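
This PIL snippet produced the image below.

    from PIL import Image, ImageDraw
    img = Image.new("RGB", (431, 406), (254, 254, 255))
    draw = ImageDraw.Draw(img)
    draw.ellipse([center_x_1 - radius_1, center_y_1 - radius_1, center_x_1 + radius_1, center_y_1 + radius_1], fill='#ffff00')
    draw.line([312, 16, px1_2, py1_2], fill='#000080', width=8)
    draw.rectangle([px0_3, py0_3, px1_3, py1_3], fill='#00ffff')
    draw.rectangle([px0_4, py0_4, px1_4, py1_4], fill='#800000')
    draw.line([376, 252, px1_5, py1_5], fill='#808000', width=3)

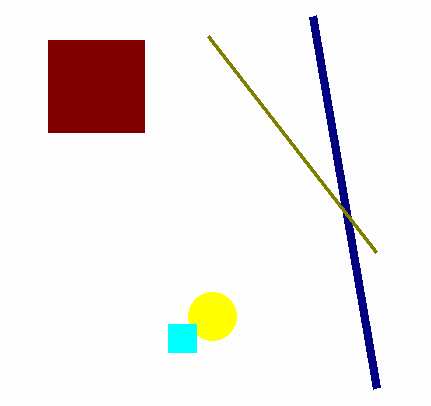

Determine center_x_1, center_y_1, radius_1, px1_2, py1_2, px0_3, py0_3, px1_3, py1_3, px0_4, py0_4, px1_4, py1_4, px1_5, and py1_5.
center_x_1 = 212; center_y_1 = 316; radius_1 = 24; px1_2 = 376; py1_2 = 388; px0_3 = 168; py0_3 = 324; px1_3 = 196; py1_3 = 352; px0_4 = 48; py0_4 = 40; px1_4 = 144; py1_4 = 132; px1_5 = 208; py1_5 = 36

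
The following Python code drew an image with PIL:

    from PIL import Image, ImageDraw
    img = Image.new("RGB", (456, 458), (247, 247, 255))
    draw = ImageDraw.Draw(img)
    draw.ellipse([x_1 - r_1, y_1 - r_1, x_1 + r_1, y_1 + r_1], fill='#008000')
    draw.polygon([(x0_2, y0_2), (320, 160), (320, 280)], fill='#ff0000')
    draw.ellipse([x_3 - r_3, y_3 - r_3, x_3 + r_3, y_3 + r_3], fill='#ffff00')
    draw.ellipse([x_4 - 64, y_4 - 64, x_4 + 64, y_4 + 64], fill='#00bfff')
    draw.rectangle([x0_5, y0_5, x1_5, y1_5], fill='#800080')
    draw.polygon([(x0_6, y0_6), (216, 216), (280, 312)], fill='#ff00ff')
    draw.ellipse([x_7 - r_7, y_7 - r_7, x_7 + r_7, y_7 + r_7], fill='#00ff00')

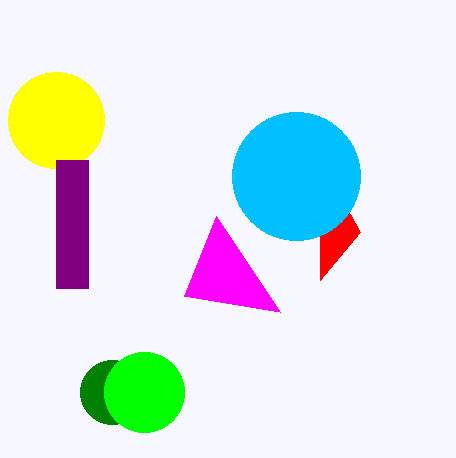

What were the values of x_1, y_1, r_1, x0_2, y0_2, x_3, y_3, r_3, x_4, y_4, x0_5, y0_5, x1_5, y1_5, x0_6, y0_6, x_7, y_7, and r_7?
x_1 = 112, y_1 = 392, r_1 = 32, x0_2 = 360, y0_2 = 232, x_3 = 56, y_3 = 120, r_3 = 48, x_4 = 296, y_4 = 176, x0_5 = 56, y0_5 = 160, x1_5 = 88, y1_5 = 288, x0_6 = 184, y0_6 = 296, x_7 = 144, y_7 = 392, r_7 = 40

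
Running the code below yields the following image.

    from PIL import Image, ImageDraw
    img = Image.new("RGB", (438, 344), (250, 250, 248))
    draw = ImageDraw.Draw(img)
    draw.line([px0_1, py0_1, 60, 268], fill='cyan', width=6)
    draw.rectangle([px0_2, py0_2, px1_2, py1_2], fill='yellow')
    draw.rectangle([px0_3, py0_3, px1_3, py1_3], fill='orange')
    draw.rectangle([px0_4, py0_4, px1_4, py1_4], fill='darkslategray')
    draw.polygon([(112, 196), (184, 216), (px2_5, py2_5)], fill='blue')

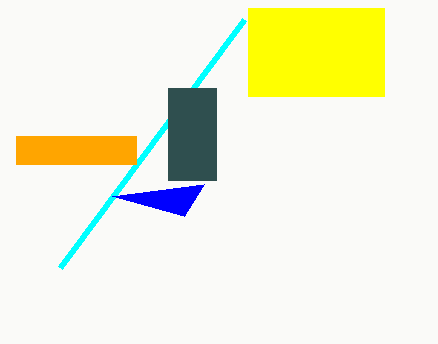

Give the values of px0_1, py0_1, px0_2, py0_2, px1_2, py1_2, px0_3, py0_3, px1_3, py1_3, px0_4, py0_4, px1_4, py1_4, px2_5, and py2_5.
px0_1 = 244, py0_1 = 20, px0_2 = 248, py0_2 = 8, px1_2 = 384, py1_2 = 96, px0_3 = 16, py0_3 = 136, px1_3 = 136, py1_3 = 164, px0_4 = 168, py0_4 = 88, px1_4 = 216, py1_4 = 180, px2_5 = 204, py2_5 = 184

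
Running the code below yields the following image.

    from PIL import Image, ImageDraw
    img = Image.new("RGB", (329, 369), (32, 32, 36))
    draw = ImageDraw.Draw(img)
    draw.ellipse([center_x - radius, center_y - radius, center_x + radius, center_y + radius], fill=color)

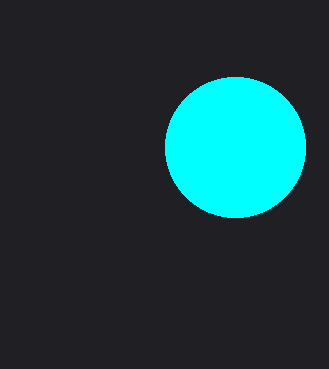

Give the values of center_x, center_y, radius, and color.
center_x = 235, center_y = 147, radius = 70, color = 'cyan'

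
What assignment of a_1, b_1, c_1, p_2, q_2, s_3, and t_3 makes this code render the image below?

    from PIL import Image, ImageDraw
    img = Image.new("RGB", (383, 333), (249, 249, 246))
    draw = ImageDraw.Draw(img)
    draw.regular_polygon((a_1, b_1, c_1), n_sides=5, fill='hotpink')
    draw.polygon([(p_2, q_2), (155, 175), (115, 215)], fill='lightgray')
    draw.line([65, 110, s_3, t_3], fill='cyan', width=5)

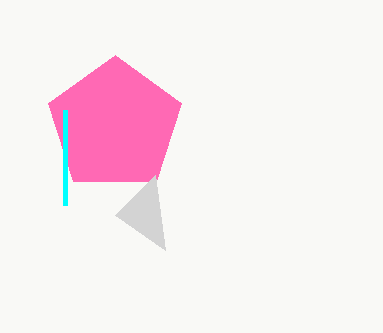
a_1 = 115
b_1 = 125
c_1 = 70
p_2 = 165
q_2 = 250
s_3 = 65
t_3 = 205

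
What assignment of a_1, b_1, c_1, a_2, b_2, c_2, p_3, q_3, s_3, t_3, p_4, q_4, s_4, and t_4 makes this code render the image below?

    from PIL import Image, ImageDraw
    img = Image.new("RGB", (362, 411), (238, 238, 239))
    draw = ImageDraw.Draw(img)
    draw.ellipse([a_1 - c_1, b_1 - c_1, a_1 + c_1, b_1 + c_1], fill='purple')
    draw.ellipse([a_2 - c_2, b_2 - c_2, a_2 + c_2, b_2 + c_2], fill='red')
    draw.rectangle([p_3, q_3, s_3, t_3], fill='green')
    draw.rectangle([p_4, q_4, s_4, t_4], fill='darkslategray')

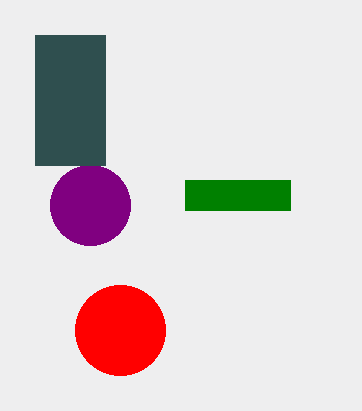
a_1 = 90, b_1 = 205, c_1 = 40, a_2 = 120, b_2 = 330, c_2 = 45, p_3 = 185, q_3 = 180, s_3 = 290, t_3 = 210, p_4 = 35, q_4 = 35, s_4 = 105, t_4 = 165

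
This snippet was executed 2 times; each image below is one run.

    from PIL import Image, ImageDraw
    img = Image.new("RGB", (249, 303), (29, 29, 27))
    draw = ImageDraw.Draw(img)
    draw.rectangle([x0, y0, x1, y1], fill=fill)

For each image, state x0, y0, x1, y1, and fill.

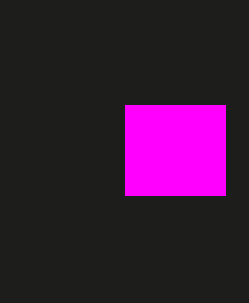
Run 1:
x0 = 125, y0 = 105, x1 = 225, y1 = 195, fill = 'magenta'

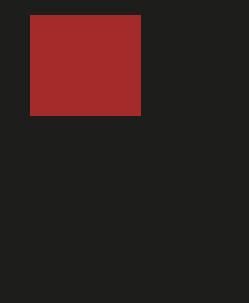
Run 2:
x0 = 30
y0 = 15
x1 = 140
y1 = 115
fill = 'brown'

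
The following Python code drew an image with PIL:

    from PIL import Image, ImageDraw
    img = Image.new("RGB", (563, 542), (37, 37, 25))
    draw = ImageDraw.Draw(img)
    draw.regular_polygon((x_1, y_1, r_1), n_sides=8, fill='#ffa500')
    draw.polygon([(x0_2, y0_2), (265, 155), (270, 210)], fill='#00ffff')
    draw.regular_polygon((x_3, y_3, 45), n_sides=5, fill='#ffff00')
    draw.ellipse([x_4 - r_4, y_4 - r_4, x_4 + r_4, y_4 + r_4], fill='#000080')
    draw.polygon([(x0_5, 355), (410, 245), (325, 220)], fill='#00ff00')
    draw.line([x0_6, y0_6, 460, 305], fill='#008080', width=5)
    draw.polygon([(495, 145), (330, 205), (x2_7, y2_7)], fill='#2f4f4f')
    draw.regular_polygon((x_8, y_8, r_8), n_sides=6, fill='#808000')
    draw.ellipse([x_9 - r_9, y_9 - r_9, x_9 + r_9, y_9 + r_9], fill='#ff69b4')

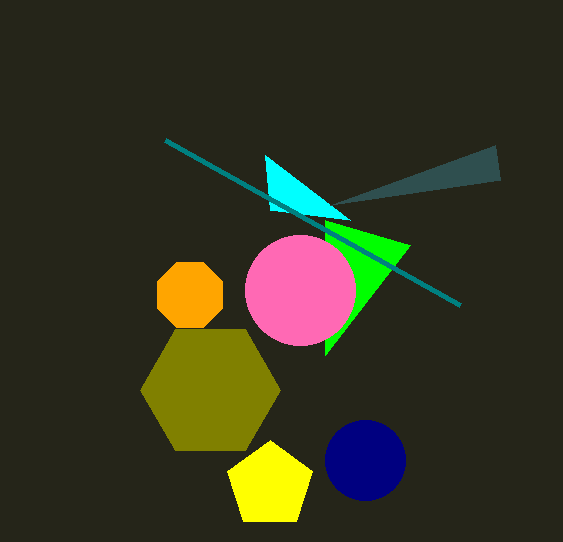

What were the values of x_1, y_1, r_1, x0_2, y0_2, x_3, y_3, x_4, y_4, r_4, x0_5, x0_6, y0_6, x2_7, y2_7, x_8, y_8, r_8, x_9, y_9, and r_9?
x_1 = 190, y_1 = 295, r_1 = 35, x0_2 = 350, y0_2 = 220, x_3 = 270, y_3 = 485, x_4 = 365, y_4 = 460, r_4 = 40, x0_5 = 325, x0_6 = 165, y0_6 = 140, x2_7 = 500, y2_7 = 180, x_8 = 210, y_8 = 390, r_8 = 70, x_9 = 300, y_9 = 290, r_9 = 55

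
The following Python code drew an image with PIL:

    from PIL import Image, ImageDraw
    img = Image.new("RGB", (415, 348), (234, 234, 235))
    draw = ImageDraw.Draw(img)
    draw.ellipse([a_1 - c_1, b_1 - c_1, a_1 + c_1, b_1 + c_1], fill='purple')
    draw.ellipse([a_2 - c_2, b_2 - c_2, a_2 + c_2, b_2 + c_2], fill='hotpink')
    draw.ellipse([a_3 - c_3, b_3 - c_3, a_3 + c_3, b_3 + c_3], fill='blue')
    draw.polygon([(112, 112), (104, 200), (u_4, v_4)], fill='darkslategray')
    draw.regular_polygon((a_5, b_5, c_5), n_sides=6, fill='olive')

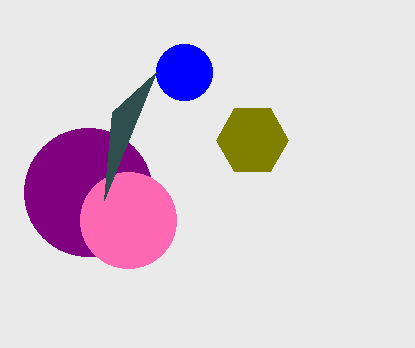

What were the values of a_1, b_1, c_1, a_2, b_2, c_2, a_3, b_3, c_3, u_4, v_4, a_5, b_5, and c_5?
a_1 = 88
b_1 = 192
c_1 = 64
a_2 = 128
b_2 = 220
c_2 = 48
a_3 = 184
b_3 = 72
c_3 = 28
u_4 = 156
v_4 = 72
a_5 = 252
b_5 = 140
c_5 = 36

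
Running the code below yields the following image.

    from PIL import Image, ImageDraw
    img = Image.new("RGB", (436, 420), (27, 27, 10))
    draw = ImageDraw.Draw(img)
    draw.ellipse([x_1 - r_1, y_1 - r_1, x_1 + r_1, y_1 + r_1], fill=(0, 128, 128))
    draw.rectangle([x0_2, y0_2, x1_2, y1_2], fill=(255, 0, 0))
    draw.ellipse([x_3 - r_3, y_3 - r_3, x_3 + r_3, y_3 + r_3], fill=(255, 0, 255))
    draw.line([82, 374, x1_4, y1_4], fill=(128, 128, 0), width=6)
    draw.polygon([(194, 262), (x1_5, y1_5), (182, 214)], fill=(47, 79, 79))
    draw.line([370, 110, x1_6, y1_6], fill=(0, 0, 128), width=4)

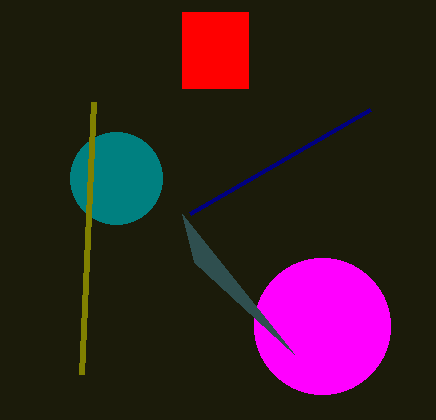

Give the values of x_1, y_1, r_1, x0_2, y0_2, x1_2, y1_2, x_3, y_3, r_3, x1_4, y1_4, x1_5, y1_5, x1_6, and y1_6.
x_1 = 116; y_1 = 178; r_1 = 46; x0_2 = 182; y0_2 = 12; x1_2 = 248; y1_2 = 88; x_3 = 322; y_3 = 326; r_3 = 68; x1_4 = 94; y1_4 = 102; x1_5 = 294; y1_5 = 354; x1_6 = 190; y1_6 = 214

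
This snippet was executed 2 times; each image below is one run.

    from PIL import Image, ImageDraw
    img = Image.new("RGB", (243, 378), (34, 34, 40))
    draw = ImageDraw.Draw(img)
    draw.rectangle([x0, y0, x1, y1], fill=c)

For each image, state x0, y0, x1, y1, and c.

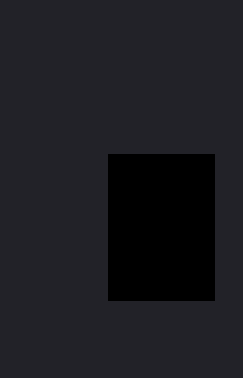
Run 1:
x0 = 108
y0 = 154
x1 = 214
y1 = 300
c = 'black'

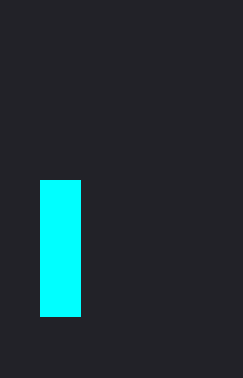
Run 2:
x0 = 40; y0 = 180; x1 = 80; y1 = 316; c = 'cyan'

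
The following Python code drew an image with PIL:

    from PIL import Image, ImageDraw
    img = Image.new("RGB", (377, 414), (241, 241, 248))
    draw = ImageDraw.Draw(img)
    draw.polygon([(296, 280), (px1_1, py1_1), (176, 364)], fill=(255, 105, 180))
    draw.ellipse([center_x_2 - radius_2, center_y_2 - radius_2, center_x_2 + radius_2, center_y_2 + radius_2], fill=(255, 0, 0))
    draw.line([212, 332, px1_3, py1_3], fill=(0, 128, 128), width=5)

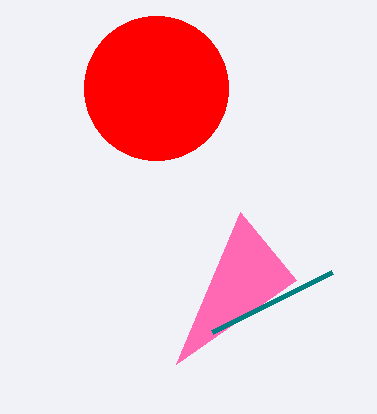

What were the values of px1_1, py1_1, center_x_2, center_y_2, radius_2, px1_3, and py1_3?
px1_1 = 240
py1_1 = 212
center_x_2 = 156
center_y_2 = 88
radius_2 = 72
px1_3 = 332
py1_3 = 272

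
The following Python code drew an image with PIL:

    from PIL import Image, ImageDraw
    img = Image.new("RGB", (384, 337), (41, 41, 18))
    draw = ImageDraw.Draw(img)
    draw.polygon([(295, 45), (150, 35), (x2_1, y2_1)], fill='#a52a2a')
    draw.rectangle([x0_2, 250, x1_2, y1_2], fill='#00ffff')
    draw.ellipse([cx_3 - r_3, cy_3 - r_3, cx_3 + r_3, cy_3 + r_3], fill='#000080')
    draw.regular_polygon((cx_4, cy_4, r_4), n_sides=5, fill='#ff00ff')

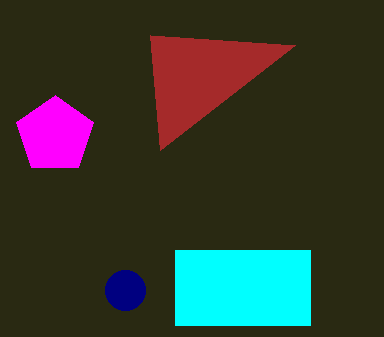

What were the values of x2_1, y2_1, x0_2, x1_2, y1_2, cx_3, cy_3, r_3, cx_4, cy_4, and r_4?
x2_1 = 160, y2_1 = 150, x0_2 = 175, x1_2 = 310, y1_2 = 325, cx_3 = 125, cy_3 = 290, r_3 = 20, cx_4 = 55, cy_4 = 135, r_4 = 40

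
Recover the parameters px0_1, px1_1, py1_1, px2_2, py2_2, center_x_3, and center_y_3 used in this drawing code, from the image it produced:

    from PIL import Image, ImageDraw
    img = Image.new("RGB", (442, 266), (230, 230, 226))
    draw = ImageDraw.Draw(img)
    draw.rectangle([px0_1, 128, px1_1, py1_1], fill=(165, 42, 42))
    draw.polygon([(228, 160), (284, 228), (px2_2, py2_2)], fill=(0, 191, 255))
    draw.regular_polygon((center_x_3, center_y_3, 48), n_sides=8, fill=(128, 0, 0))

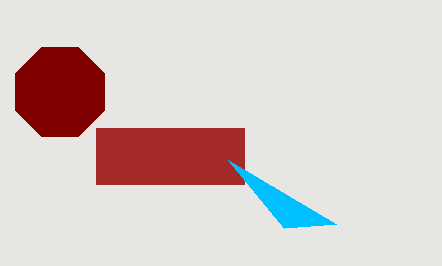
px0_1 = 96
px1_1 = 244
py1_1 = 184
px2_2 = 336
py2_2 = 224
center_x_3 = 60
center_y_3 = 92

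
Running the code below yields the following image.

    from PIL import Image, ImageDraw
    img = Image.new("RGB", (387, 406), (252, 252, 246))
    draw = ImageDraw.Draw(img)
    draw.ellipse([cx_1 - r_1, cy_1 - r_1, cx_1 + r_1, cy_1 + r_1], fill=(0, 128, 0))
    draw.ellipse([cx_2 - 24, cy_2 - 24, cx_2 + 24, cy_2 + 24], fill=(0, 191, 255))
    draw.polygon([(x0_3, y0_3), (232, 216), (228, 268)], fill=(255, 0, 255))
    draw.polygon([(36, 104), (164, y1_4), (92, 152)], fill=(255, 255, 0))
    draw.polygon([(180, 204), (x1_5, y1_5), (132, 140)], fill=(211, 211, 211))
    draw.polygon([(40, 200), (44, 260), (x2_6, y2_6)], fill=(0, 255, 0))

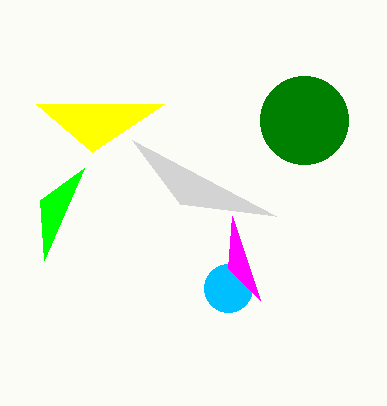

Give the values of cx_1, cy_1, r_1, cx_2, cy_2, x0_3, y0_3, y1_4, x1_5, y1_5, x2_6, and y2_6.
cx_1 = 304, cy_1 = 120, r_1 = 44, cx_2 = 228, cy_2 = 288, x0_3 = 260, y0_3 = 300, y1_4 = 104, x1_5 = 276, y1_5 = 216, x2_6 = 84, y2_6 = 168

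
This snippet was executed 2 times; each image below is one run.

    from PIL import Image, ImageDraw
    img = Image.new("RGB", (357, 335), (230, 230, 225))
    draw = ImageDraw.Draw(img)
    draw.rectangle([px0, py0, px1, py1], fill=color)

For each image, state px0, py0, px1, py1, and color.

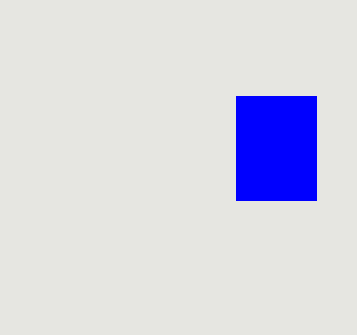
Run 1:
px0 = 236; py0 = 96; px1 = 316; py1 = 200; color = 'blue'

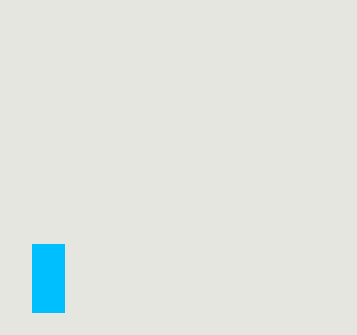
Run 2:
px0 = 32, py0 = 244, px1 = 64, py1 = 312, color = 'deepskyblue'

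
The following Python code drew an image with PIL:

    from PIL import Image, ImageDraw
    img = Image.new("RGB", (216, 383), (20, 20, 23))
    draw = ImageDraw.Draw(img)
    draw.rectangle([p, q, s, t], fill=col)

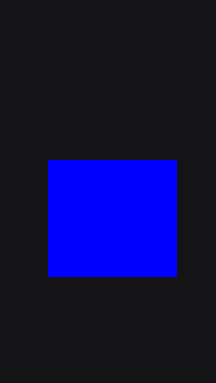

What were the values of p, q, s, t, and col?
p = 48
q = 160
s = 176
t = 276
col = 'blue'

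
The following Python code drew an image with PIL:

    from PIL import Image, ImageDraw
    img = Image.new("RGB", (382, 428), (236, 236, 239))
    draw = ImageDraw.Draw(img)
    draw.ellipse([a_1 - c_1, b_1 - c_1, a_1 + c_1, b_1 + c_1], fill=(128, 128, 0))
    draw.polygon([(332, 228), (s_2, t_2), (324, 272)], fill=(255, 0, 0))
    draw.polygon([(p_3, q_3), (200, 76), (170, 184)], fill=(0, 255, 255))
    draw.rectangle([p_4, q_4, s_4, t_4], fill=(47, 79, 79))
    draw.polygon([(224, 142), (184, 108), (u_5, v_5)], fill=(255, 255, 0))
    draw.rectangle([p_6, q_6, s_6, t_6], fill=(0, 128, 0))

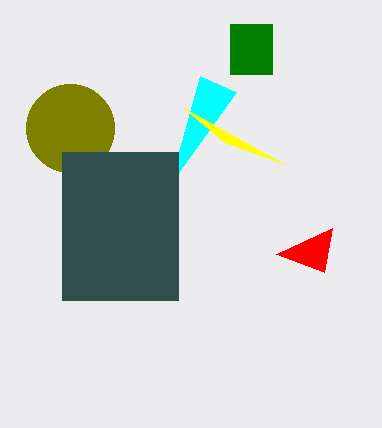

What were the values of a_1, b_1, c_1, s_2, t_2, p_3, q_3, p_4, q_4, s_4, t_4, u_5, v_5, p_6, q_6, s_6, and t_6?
a_1 = 70
b_1 = 128
c_1 = 44
s_2 = 276
t_2 = 254
p_3 = 236
q_3 = 92
p_4 = 62
q_4 = 152
s_4 = 178
t_4 = 300
u_5 = 284
v_5 = 164
p_6 = 230
q_6 = 24
s_6 = 272
t_6 = 74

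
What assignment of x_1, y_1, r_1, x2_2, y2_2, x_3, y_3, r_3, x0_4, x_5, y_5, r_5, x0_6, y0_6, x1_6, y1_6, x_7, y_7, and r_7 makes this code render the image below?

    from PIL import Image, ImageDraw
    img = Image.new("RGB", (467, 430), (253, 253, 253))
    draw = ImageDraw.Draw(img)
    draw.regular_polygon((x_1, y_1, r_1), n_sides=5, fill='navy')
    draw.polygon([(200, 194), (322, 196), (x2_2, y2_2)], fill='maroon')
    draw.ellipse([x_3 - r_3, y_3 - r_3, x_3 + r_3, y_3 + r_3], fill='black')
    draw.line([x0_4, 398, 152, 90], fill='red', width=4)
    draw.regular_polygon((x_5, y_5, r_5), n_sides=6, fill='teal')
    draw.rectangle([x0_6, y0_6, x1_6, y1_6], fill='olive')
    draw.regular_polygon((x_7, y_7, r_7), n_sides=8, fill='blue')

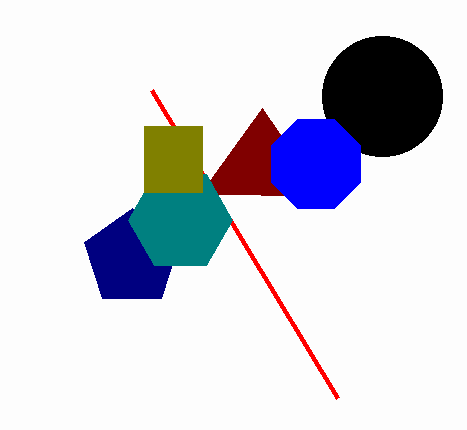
x_1 = 132; y_1 = 258; r_1 = 50; x2_2 = 262; y2_2 = 108; x_3 = 382; y_3 = 96; r_3 = 60; x0_4 = 338; x_5 = 180; y_5 = 220; r_5 = 52; x0_6 = 144; y0_6 = 126; x1_6 = 202; y1_6 = 192; x_7 = 316; y_7 = 164; r_7 = 48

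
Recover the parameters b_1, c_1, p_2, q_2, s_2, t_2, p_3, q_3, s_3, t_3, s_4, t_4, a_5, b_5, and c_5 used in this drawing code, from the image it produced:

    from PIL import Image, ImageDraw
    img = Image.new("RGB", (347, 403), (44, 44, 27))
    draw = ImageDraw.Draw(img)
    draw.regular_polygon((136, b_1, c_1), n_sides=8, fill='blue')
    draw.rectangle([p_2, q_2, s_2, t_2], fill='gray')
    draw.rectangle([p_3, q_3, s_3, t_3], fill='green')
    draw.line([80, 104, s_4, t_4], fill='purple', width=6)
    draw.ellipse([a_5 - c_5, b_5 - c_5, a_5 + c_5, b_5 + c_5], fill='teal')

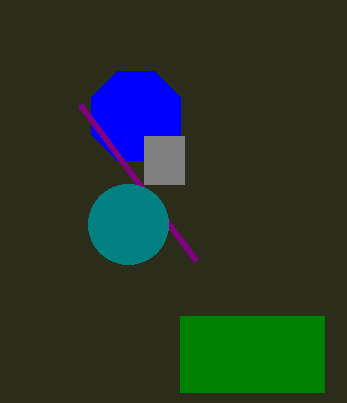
b_1 = 116
c_1 = 48
p_2 = 144
q_2 = 136
s_2 = 184
t_2 = 184
p_3 = 180
q_3 = 316
s_3 = 324
t_3 = 392
s_4 = 196
t_4 = 260
a_5 = 128
b_5 = 224
c_5 = 40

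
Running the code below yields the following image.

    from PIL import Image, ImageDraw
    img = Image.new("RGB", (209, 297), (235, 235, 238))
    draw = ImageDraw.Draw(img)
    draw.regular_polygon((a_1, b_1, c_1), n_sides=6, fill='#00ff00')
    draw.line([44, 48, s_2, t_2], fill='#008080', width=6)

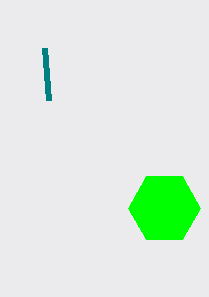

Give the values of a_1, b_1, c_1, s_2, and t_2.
a_1 = 164, b_1 = 208, c_1 = 36, s_2 = 48, t_2 = 100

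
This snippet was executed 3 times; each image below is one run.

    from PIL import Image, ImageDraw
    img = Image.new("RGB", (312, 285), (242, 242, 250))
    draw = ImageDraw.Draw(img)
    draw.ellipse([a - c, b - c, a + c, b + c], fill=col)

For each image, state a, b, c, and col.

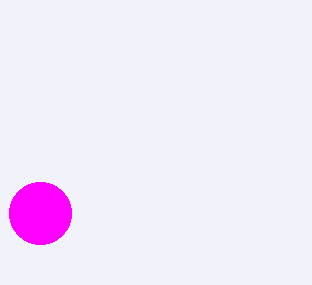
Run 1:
a = 40, b = 213, c = 31, col = 'magenta'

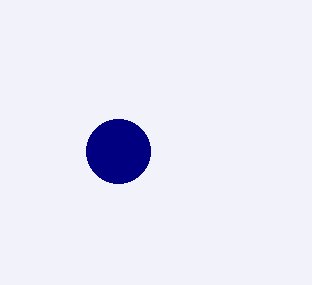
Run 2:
a = 118
b = 151
c = 32
col = 'navy'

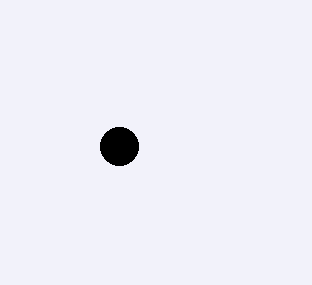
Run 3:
a = 119, b = 146, c = 19, col = 'black'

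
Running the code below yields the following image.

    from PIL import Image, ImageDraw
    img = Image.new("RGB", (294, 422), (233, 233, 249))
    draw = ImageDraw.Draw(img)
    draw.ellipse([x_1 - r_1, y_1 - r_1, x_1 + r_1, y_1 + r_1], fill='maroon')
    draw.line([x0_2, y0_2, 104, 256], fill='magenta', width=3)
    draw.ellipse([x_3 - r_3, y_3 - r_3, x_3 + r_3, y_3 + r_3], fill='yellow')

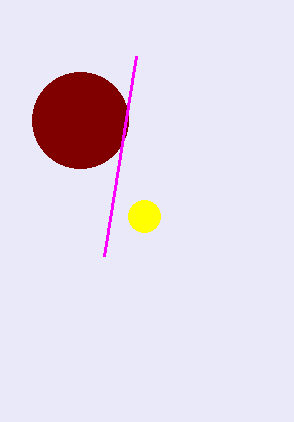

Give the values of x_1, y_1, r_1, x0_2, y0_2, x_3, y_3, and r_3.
x_1 = 80
y_1 = 120
r_1 = 48
x0_2 = 136
y0_2 = 56
x_3 = 144
y_3 = 216
r_3 = 16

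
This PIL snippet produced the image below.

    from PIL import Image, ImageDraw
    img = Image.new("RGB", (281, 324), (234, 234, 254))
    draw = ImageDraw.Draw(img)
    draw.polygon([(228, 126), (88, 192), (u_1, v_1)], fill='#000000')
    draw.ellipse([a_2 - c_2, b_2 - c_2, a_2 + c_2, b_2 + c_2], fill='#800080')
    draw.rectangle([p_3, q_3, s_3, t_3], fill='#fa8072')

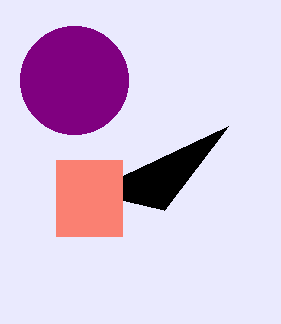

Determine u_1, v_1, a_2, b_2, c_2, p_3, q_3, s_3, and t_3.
u_1 = 164
v_1 = 210
a_2 = 74
b_2 = 80
c_2 = 54
p_3 = 56
q_3 = 160
s_3 = 122
t_3 = 236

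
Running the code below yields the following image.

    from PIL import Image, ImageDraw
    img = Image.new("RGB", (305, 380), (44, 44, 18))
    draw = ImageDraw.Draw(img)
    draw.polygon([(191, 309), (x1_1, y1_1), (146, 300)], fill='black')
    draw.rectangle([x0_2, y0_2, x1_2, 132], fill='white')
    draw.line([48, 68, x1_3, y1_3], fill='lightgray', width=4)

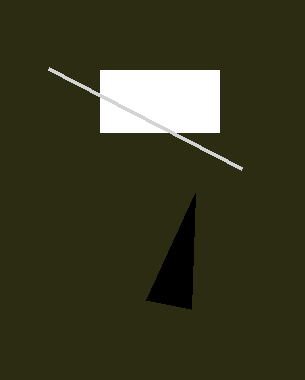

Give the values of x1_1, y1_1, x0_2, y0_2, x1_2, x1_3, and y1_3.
x1_1 = 195; y1_1 = 193; x0_2 = 100; y0_2 = 70; x1_2 = 219; x1_3 = 241; y1_3 = 168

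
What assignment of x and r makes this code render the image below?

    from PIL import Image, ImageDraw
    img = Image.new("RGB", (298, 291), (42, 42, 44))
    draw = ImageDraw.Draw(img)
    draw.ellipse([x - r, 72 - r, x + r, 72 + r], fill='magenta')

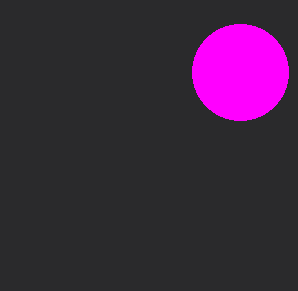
x = 240
r = 48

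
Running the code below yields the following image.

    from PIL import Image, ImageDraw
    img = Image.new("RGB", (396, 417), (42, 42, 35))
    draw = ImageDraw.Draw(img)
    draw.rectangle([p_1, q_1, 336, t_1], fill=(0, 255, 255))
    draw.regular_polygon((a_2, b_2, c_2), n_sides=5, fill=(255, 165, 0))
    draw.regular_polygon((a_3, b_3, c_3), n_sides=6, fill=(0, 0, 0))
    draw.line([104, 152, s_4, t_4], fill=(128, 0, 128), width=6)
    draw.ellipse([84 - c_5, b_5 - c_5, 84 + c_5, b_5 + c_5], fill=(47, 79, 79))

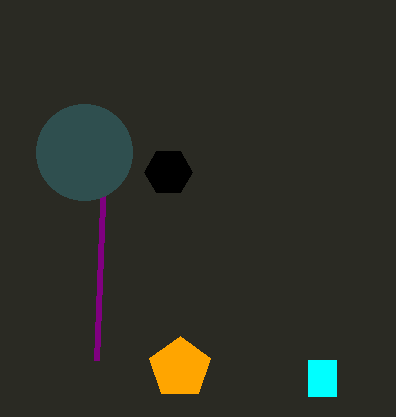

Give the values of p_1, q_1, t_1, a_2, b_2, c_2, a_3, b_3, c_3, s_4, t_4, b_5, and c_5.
p_1 = 308
q_1 = 360
t_1 = 396
a_2 = 180
b_2 = 368
c_2 = 32
a_3 = 168
b_3 = 172
c_3 = 24
s_4 = 96
t_4 = 360
b_5 = 152
c_5 = 48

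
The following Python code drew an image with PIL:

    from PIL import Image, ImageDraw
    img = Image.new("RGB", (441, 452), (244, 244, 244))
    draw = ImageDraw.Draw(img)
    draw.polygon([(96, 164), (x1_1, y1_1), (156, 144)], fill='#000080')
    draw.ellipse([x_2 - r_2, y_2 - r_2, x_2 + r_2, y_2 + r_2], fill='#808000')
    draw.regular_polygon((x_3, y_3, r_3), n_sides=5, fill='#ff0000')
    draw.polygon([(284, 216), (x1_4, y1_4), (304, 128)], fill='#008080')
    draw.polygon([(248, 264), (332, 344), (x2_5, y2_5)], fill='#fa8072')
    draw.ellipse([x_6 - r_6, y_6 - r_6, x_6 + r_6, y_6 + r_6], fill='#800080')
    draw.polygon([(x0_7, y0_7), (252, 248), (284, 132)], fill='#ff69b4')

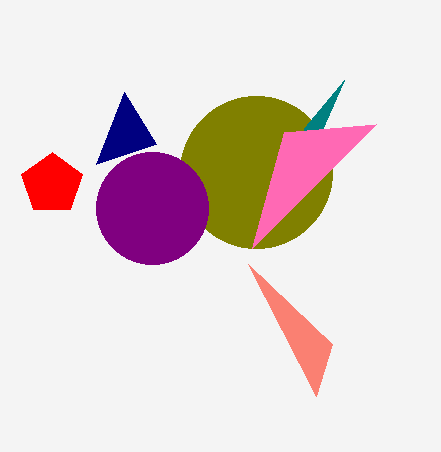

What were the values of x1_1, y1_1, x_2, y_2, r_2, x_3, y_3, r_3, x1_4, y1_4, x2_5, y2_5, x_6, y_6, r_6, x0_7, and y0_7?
x1_1 = 124; y1_1 = 92; x_2 = 256; y_2 = 172; r_2 = 76; x_3 = 52; y_3 = 184; r_3 = 32; x1_4 = 344; y1_4 = 80; x2_5 = 316; y2_5 = 396; x_6 = 152; y_6 = 208; r_6 = 56; x0_7 = 376; y0_7 = 124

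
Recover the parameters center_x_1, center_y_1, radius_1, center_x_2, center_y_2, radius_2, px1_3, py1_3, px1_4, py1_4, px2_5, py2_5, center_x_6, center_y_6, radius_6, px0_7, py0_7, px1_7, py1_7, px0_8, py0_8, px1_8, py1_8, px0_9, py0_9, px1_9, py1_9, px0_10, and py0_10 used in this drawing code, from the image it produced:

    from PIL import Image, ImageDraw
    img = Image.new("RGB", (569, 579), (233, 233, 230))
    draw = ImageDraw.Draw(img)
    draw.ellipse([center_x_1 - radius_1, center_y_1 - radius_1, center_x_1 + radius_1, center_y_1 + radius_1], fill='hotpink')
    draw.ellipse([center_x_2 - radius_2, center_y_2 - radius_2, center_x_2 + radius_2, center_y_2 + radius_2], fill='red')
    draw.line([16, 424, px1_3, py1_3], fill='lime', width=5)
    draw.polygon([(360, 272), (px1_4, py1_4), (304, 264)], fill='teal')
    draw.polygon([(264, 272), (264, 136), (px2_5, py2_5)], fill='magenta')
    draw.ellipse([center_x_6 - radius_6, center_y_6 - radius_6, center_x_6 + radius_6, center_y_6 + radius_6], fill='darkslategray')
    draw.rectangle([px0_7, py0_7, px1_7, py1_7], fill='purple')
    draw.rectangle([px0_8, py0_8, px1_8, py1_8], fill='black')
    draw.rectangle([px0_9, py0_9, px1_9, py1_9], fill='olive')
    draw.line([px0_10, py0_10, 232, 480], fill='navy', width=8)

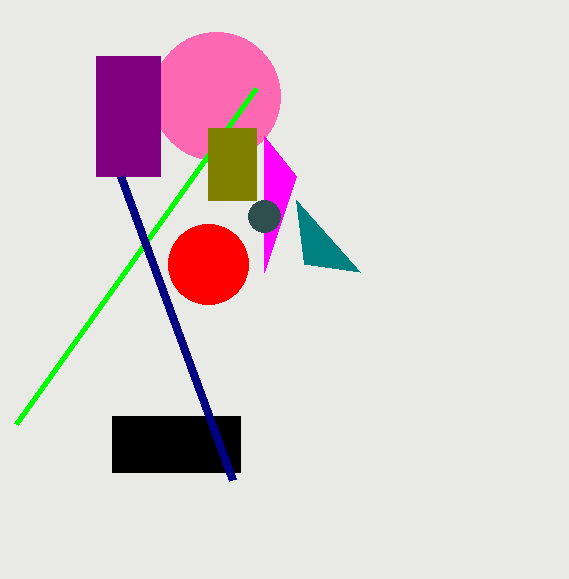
center_x_1 = 216
center_y_1 = 96
radius_1 = 64
center_x_2 = 208
center_y_2 = 264
radius_2 = 40
px1_3 = 256
py1_3 = 88
px1_4 = 296
py1_4 = 200
px2_5 = 296
py2_5 = 176
center_x_6 = 264
center_y_6 = 216
radius_6 = 16
px0_7 = 96
py0_7 = 56
px1_7 = 160
py1_7 = 176
px0_8 = 112
py0_8 = 416
px1_8 = 240
py1_8 = 472
px0_9 = 208
py0_9 = 128
px1_9 = 256
py1_9 = 200
px0_10 = 120
py0_10 = 176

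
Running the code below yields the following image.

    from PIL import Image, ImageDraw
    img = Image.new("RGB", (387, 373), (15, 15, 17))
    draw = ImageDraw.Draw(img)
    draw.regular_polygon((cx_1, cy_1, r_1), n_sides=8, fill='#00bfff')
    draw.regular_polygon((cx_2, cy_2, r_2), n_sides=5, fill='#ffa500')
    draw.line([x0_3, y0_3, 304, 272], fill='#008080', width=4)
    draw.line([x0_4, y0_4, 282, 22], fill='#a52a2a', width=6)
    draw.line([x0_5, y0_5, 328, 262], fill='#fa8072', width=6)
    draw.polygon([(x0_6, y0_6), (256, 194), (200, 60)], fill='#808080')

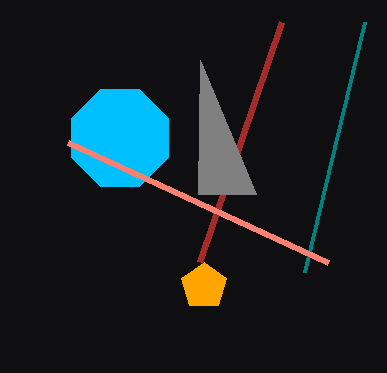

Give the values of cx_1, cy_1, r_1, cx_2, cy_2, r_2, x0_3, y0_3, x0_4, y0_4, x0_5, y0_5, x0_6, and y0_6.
cx_1 = 120; cy_1 = 138; r_1 = 52; cx_2 = 204; cy_2 = 286; r_2 = 24; x0_3 = 364; y0_3 = 22; x0_4 = 200; y0_4 = 262; x0_5 = 68; y0_5 = 142; x0_6 = 198; y0_6 = 194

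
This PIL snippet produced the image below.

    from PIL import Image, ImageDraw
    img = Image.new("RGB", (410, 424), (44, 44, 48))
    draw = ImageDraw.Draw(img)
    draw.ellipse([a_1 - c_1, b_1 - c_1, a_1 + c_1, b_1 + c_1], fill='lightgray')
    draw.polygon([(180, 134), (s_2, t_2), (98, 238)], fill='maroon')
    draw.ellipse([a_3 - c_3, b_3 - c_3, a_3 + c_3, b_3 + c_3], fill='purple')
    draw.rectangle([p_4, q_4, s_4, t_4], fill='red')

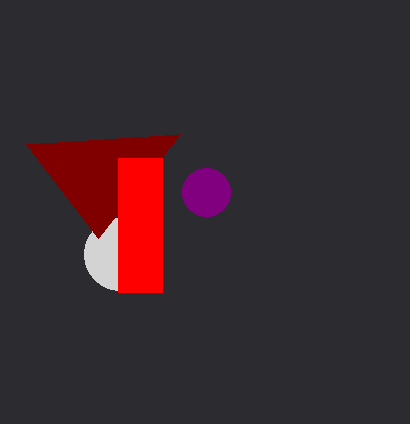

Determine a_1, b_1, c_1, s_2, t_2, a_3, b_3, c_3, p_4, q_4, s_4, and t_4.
a_1 = 120; b_1 = 254; c_1 = 36; s_2 = 26; t_2 = 144; a_3 = 206; b_3 = 192; c_3 = 24; p_4 = 118; q_4 = 158; s_4 = 162; t_4 = 292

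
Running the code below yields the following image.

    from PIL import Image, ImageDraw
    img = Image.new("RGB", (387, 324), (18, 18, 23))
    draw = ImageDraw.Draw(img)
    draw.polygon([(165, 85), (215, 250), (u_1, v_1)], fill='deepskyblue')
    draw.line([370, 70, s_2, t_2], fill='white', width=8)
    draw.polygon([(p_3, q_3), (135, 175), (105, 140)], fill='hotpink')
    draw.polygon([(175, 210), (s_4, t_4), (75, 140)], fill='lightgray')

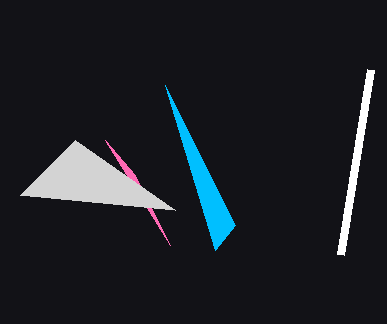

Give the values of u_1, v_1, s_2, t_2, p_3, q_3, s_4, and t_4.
u_1 = 235, v_1 = 225, s_2 = 340, t_2 = 255, p_3 = 170, q_3 = 245, s_4 = 20, t_4 = 195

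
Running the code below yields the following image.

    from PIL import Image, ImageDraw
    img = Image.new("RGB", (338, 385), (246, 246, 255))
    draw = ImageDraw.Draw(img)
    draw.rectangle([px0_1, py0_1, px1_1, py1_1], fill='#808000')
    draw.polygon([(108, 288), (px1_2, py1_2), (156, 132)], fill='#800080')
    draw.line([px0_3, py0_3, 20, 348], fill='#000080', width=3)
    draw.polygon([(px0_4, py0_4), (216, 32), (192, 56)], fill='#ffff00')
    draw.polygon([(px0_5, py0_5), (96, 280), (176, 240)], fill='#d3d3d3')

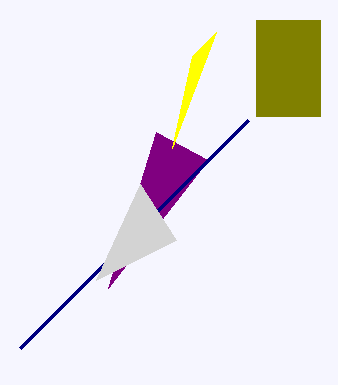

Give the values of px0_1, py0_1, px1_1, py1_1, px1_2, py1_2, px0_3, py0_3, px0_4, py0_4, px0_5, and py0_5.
px0_1 = 256
py0_1 = 20
px1_1 = 320
py1_1 = 116
px1_2 = 208
py1_2 = 160
px0_3 = 248
py0_3 = 120
px0_4 = 172
py0_4 = 148
px0_5 = 140
py0_5 = 184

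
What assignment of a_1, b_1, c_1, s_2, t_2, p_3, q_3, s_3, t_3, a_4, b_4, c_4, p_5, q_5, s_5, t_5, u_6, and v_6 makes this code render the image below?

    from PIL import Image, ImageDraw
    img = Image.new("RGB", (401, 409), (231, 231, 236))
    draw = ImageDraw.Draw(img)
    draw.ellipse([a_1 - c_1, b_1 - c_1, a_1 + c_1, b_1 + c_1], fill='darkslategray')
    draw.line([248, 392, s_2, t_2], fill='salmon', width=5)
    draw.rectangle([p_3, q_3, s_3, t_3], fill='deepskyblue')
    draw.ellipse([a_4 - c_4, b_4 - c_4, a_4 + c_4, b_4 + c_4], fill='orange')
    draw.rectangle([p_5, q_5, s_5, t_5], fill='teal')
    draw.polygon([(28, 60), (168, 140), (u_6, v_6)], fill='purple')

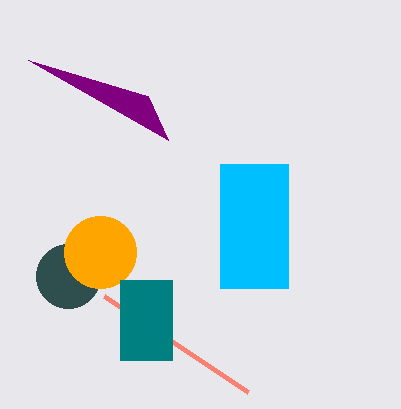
a_1 = 68
b_1 = 276
c_1 = 32
s_2 = 104
t_2 = 296
p_3 = 220
q_3 = 164
s_3 = 288
t_3 = 288
a_4 = 100
b_4 = 252
c_4 = 36
p_5 = 120
q_5 = 280
s_5 = 172
t_5 = 360
u_6 = 148
v_6 = 96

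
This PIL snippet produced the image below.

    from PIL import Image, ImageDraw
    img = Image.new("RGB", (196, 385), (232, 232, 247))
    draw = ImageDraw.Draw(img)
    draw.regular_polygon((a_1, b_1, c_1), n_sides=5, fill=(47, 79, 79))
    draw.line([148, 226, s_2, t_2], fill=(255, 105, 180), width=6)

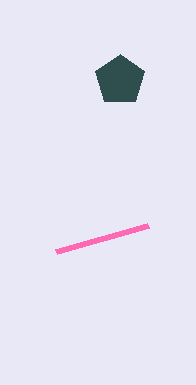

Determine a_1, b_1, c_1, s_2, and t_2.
a_1 = 120; b_1 = 80; c_1 = 26; s_2 = 56; t_2 = 252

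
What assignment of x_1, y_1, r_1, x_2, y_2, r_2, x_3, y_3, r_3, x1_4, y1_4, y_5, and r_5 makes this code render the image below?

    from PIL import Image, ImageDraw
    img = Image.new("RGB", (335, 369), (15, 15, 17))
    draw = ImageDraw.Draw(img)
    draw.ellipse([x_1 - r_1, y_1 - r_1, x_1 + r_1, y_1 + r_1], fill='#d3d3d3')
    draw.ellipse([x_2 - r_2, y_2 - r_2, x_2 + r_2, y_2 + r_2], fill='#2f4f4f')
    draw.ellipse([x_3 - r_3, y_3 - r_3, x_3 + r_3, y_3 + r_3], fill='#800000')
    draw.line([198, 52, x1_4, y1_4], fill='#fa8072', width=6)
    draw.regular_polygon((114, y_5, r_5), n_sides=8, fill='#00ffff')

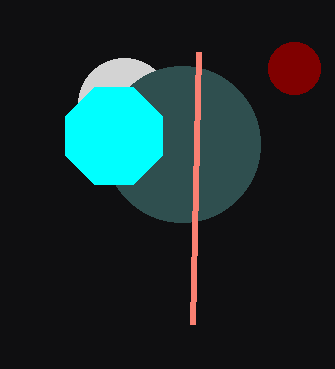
x_1 = 124; y_1 = 104; r_1 = 46; x_2 = 182; y_2 = 144; r_2 = 78; x_3 = 294; y_3 = 68; r_3 = 26; x1_4 = 192; y1_4 = 324; y_5 = 136; r_5 = 52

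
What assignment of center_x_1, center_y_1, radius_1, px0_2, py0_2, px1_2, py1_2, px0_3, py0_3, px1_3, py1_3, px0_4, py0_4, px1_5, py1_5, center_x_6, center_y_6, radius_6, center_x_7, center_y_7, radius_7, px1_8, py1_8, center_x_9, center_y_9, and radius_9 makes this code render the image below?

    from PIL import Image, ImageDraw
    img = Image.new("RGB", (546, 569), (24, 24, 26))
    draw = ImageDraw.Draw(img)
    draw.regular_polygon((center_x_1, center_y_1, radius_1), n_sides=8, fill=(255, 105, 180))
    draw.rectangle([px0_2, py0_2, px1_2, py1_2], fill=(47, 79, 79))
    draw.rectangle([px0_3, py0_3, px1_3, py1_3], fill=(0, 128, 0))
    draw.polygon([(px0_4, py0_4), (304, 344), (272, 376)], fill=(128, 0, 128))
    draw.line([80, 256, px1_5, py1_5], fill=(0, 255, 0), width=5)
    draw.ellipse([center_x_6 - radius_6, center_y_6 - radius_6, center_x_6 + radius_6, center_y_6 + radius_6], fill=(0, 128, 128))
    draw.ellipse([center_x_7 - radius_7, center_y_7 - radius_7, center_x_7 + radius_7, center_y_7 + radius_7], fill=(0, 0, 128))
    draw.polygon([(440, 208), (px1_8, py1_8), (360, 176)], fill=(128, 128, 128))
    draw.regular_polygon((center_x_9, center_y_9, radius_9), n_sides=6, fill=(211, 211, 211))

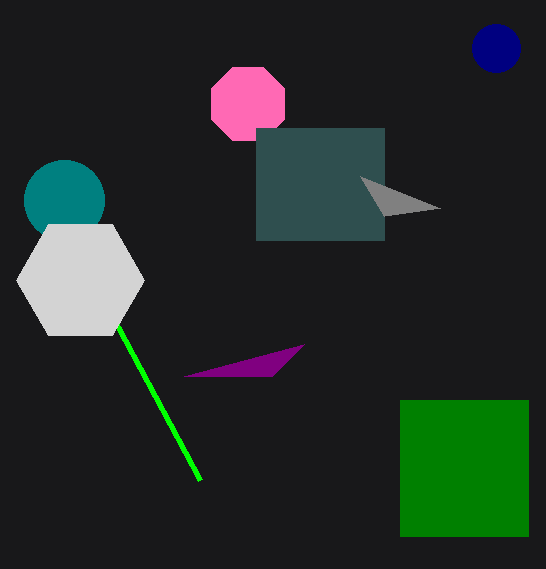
center_x_1 = 248; center_y_1 = 104; radius_1 = 40; px0_2 = 256; py0_2 = 128; px1_2 = 384; py1_2 = 240; px0_3 = 400; py0_3 = 400; px1_3 = 528; py1_3 = 536; px0_4 = 184; py0_4 = 376; px1_5 = 200; py1_5 = 480; center_x_6 = 64; center_y_6 = 200; radius_6 = 40; center_x_7 = 496; center_y_7 = 48; radius_7 = 24; px1_8 = 384; py1_8 = 216; center_x_9 = 80; center_y_9 = 280; radius_9 = 64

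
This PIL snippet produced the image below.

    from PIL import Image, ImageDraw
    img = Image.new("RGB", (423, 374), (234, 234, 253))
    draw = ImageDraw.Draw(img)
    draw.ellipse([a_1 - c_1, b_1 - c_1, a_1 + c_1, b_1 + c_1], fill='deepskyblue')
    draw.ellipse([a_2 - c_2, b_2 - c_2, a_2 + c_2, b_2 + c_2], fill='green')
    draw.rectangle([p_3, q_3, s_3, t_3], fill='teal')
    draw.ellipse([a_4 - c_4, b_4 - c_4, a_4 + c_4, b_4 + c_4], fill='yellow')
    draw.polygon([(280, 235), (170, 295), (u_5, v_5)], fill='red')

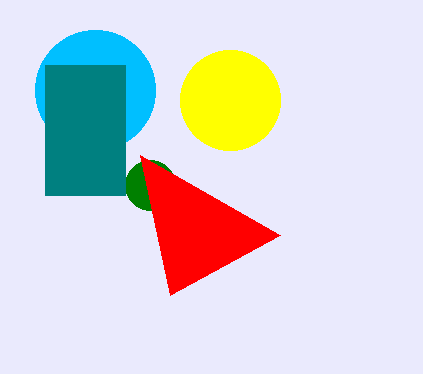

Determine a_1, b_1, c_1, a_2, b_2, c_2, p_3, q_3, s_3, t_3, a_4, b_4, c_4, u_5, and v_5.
a_1 = 95; b_1 = 90; c_1 = 60; a_2 = 150; b_2 = 185; c_2 = 25; p_3 = 45; q_3 = 65; s_3 = 125; t_3 = 195; a_4 = 230; b_4 = 100; c_4 = 50; u_5 = 140; v_5 = 155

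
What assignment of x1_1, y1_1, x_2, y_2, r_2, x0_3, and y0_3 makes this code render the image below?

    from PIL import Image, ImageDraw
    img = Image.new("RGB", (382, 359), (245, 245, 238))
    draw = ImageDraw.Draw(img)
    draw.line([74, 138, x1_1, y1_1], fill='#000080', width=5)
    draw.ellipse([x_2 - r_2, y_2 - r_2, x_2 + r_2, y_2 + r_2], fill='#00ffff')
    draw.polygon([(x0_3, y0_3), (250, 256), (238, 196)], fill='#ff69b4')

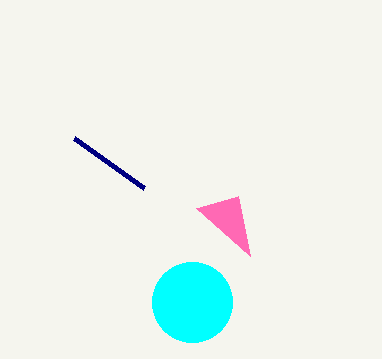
x1_1 = 144, y1_1 = 188, x_2 = 192, y_2 = 302, r_2 = 40, x0_3 = 196, y0_3 = 208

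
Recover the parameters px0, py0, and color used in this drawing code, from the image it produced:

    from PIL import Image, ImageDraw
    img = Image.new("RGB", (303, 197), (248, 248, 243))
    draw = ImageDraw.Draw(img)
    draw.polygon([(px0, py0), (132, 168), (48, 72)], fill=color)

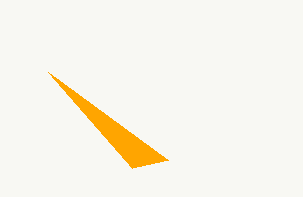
px0 = 168, py0 = 160, color = 'orange'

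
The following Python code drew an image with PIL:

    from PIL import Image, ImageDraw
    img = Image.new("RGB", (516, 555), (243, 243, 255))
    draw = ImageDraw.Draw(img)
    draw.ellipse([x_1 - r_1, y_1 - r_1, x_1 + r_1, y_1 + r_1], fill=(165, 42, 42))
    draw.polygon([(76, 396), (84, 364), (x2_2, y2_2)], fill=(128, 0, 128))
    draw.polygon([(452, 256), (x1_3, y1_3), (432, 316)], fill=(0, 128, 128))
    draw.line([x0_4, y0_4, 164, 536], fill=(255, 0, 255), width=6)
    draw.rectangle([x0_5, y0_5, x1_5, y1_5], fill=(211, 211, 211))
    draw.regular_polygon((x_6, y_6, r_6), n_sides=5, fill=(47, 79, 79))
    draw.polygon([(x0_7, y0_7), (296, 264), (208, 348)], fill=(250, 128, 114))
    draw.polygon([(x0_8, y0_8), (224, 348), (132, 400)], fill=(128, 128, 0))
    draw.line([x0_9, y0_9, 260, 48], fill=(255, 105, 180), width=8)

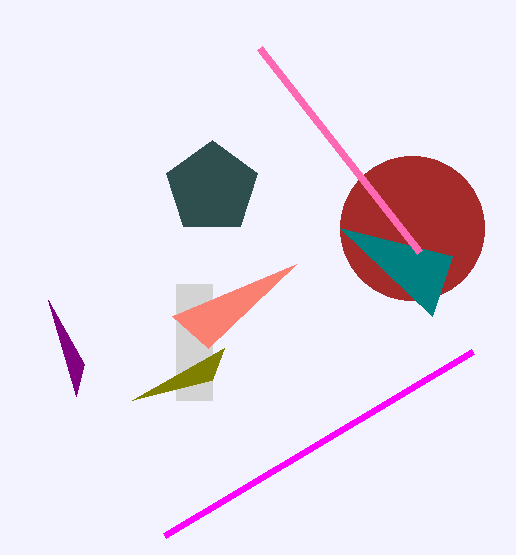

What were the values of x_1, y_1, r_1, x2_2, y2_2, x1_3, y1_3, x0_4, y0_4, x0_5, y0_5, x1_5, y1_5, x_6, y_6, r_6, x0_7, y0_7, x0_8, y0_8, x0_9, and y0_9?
x_1 = 412, y_1 = 228, r_1 = 72, x2_2 = 48, y2_2 = 300, x1_3 = 340, y1_3 = 228, x0_4 = 472, y0_4 = 352, x0_5 = 176, y0_5 = 284, x1_5 = 212, y1_5 = 400, x_6 = 212, y_6 = 188, r_6 = 48, x0_7 = 172, y0_7 = 316, x0_8 = 212, y0_8 = 380, x0_9 = 420, y0_9 = 252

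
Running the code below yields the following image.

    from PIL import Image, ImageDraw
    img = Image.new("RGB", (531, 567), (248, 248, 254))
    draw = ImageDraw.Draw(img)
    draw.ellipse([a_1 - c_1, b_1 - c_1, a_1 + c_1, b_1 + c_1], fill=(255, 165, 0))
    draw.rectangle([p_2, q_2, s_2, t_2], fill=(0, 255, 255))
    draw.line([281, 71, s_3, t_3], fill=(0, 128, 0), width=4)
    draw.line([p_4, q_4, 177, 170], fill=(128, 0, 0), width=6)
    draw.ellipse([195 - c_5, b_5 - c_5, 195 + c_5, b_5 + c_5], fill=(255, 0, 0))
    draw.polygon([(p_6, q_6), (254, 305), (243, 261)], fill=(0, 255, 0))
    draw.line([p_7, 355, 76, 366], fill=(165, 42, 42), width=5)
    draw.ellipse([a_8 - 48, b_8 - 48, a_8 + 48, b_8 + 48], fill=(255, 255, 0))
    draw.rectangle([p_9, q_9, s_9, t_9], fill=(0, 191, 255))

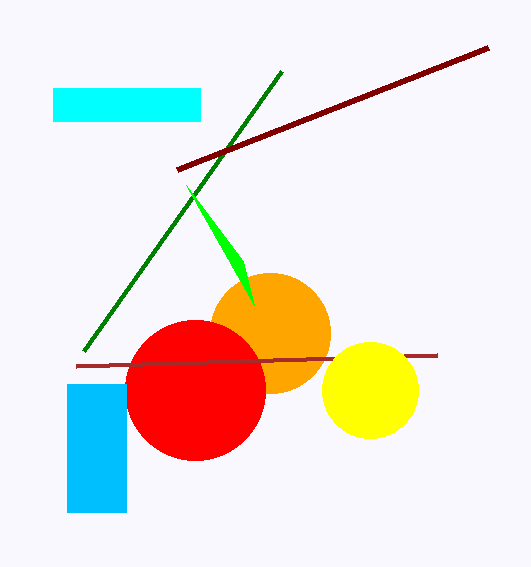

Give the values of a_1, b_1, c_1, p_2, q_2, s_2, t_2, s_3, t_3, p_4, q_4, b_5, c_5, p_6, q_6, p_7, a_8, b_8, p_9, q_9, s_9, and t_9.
a_1 = 270, b_1 = 333, c_1 = 60, p_2 = 53, q_2 = 88, s_2 = 200, t_2 = 121, s_3 = 83, t_3 = 351, p_4 = 488, q_4 = 48, b_5 = 390, c_5 = 70, p_6 = 186, q_6 = 185, p_7 = 437, a_8 = 370, b_8 = 390, p_9 = 67, q_9 = 384, s_9 = 126, t_9 = 512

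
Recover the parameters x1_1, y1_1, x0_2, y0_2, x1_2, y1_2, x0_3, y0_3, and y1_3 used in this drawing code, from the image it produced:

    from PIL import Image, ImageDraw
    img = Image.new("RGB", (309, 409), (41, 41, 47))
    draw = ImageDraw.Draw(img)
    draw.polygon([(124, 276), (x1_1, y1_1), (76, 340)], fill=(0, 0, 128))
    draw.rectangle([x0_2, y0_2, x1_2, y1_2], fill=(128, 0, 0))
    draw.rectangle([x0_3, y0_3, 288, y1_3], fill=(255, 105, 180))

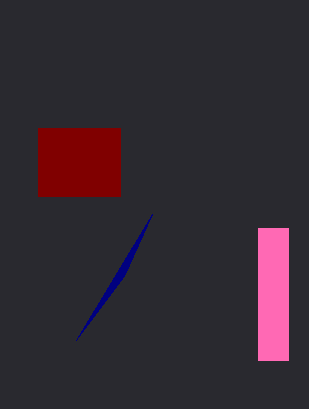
x1_1 = 152; y1_1 = 214; x0_2 = 38; y0_2 = 128; x1_2 = 120; y1_2 = 196; x0_3 = 258; y0_3 = 228; y1_3 = 360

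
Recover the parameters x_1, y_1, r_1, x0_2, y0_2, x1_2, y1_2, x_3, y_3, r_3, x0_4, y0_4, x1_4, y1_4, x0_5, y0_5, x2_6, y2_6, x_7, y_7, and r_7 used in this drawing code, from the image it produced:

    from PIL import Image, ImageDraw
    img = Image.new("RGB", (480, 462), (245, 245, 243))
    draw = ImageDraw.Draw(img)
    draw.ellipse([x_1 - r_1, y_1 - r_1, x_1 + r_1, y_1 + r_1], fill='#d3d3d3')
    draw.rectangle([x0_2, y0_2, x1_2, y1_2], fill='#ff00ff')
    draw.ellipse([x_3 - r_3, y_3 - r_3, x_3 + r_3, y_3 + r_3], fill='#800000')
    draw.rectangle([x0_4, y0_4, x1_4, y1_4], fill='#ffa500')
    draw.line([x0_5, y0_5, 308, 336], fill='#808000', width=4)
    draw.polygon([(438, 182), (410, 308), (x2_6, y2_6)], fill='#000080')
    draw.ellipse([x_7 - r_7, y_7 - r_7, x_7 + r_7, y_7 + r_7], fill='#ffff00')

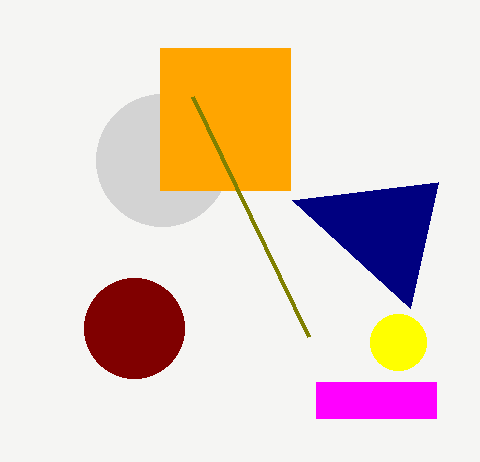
x_1 = 162, y_1 = 160, r_1 = 66, x0_2 = 316, y0_2 = 382, x1_2 = 436, y1_2 = 418, x_3 = 134, y_3 = 328, r_3 = 50, x0_4 = 160, y0_4 = 48, x1_4 = 290, y1_4 = 190, x0_5 = 192, y0_5 = 96, x2_6 = 292, y2_6 = 200, x_7 = 398, y_7 = 342, r_7 = 28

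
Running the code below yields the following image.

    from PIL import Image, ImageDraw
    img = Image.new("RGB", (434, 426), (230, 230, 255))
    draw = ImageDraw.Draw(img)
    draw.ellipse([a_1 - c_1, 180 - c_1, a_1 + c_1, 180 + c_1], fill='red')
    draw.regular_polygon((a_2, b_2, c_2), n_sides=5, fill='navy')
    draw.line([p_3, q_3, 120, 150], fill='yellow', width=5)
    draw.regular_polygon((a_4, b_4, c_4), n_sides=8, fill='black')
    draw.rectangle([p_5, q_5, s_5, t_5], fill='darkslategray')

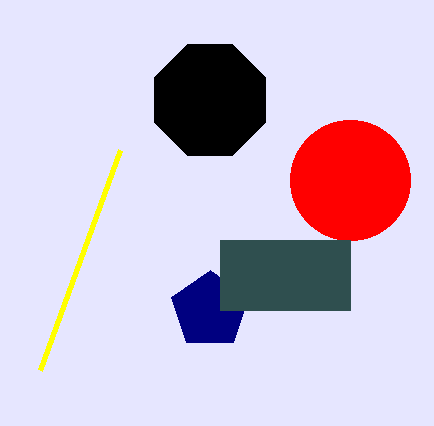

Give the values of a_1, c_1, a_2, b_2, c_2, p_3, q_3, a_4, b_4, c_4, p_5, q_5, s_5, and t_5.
a_1 = 350, c_1 = 60, a_2 = 210, b_2 = 310, c_2 = 40, p_3 = 40, q_3 = 370, a_4 = 210, b_4 = 100, c_4 = 60, p_5 = 220, q_5 = 240, s_5 = 350, t_5 = 310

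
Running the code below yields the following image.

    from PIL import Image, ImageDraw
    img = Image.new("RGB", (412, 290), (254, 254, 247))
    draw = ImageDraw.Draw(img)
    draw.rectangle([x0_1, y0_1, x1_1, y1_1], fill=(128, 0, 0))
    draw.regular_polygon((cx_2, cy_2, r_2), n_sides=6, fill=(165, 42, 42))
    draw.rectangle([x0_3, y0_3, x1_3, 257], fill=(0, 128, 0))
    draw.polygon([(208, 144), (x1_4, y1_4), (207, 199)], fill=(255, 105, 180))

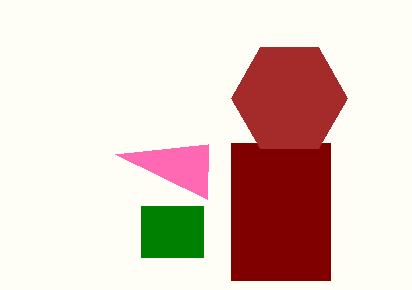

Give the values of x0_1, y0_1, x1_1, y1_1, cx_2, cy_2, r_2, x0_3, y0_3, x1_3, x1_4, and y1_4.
x0_1 = 231, y0_1 = 143, x1_1 = 330, y1_1 = 280, cx_2 = 289, cy_2 = 98, r_2 = 58, x0_3 = 141, y0_3 = 206, x1_3 = 203, x1_4 = 115, y1_4 = 154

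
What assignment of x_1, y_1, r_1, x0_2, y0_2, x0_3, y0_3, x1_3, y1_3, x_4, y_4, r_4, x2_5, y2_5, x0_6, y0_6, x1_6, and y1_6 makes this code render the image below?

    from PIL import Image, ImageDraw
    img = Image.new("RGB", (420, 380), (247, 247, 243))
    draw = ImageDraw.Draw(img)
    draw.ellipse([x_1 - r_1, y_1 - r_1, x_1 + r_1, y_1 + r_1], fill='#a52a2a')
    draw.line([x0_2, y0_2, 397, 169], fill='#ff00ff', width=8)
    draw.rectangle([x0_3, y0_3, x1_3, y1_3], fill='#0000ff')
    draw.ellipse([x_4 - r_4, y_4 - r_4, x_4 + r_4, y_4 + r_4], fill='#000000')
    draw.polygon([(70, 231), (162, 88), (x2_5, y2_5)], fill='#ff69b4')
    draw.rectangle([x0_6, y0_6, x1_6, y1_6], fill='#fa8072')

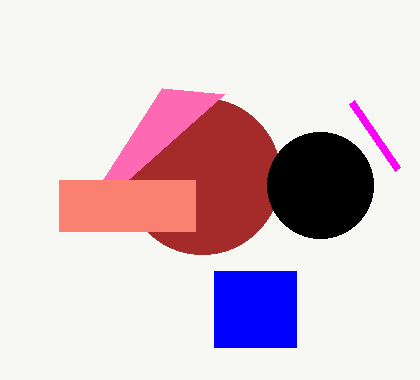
x_1 = 202; y_1 = 176; r_1 = 78; x0_2 = 351; y0_2 = 102; x0_3 = 214; y0_3 = 271; x1_3 = 296; y1_3 = 347; x_4 = 320; y_4 = 185; r_4 = 53; x2_5 = 224; y2_5 = 94; x0_6 = 59; y0_6 = 180; x1_6 = 195; y1_6 = 231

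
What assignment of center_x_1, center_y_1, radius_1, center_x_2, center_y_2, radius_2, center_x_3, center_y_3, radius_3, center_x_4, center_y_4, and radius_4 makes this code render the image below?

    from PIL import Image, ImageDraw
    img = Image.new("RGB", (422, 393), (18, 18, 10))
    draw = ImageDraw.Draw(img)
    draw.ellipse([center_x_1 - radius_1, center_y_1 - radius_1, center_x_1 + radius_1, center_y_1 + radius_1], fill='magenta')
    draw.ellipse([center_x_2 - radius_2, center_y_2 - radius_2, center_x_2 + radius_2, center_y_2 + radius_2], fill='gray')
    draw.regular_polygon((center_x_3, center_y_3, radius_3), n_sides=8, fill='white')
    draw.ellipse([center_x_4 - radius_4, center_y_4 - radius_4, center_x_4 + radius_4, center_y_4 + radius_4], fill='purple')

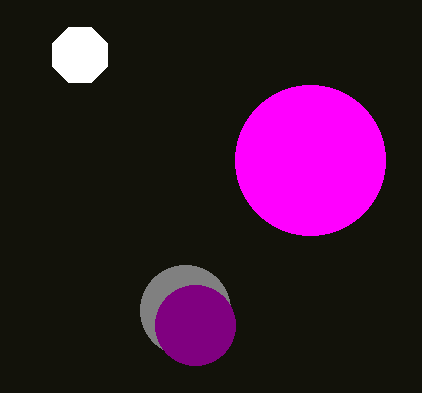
center_x_1 = 310
center_y_1 = 160
radius_1 = 75
center_x_2 = 185
center_y_2 = 310
radius_2 = 45
center_x_3 = 80
center_y_3 = 55
radius_3 = 30
center_x_4 = 195
center_y_4 = 325
radius_4 = 40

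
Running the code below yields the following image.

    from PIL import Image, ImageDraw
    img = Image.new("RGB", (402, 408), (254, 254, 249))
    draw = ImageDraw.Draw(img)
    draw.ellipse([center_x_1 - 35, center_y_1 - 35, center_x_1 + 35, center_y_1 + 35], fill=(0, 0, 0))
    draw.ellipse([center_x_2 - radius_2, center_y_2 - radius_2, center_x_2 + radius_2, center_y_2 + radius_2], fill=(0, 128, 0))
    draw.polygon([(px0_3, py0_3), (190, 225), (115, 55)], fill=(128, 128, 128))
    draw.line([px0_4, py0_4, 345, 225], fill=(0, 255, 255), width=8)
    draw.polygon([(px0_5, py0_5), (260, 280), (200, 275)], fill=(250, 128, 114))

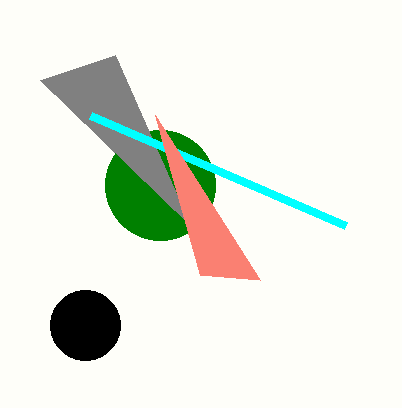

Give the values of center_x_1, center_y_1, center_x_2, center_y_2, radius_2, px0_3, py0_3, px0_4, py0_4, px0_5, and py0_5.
center_x_1 = 85, center_y_1 = 325, center_x_2 = 160, center_y_2 = 185, radius_2 = 55, px0_3 = 40, py0_3 = 80, px0_4 = 90, py0_4 = 115, px0_5 = 155, py0_5 = 115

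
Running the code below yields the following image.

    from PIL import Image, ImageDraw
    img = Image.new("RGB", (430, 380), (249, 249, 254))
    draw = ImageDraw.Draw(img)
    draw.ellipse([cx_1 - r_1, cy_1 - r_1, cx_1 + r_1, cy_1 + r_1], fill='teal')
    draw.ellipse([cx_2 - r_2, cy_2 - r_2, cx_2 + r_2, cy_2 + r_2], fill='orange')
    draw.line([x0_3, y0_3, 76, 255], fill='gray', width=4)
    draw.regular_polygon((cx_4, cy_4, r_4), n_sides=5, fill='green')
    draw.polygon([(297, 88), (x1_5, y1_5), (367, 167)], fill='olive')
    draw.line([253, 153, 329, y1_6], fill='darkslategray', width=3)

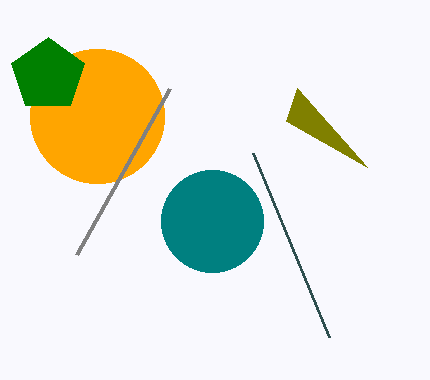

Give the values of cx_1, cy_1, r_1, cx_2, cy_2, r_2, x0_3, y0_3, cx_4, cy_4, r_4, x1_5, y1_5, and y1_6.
cx_1 = 212; cy_1 = 221; r_1 = 51; cx_2 = 97; cy_2 = 116; r_2 = 67; x0_3 = 169; y0_3 = 89; cx_4 = 48; cy_4 = 75; r_4 = 38; x1_5 = 286; y1_5 = 121; y1_6 = 337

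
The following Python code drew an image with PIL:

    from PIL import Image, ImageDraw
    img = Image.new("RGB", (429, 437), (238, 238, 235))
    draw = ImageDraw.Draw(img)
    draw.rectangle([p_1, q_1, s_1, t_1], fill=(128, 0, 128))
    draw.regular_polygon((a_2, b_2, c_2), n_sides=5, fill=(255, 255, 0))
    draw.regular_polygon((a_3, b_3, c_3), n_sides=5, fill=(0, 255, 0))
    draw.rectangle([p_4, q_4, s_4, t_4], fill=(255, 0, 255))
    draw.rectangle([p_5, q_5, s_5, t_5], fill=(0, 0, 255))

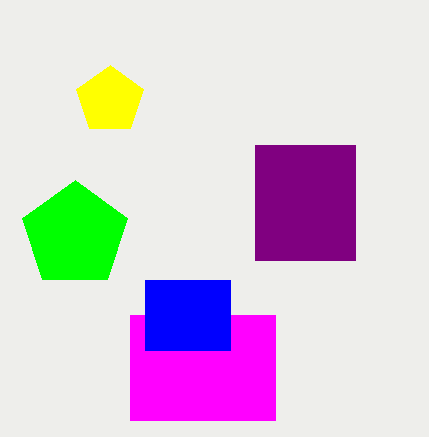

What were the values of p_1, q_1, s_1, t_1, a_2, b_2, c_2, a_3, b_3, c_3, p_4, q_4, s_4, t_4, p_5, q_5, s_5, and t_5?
p_1 = 255, q_1 = 145, s_1 = 355, t_1 = 260, a_2 = 110, b_2 = 100, c_2 = 35, a_3 = 75, b_3 = 235, c_3 = 55, p_4 = 130, q_4 = 315, s_4 = 275, t_4 = 420, p_5 = 145, q_5 = 280, s_5 = 230, t_5 = 350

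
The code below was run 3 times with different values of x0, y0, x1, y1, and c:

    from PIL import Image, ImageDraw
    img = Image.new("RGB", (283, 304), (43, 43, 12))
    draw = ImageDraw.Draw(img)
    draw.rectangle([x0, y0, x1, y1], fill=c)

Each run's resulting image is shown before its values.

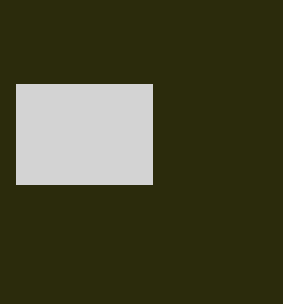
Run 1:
x0 = 16, y0 = 84, x1 = 152, y1 = 184, c = 'lightgray'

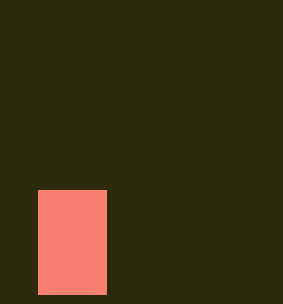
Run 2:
x0 = 38; y0 = 190; x1 = 106; y1 = 294; c = 'salmon'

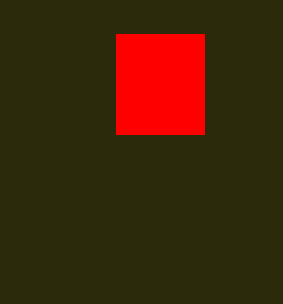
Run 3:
x0 = 116
y0 = 34
x1 = 204
y1 = 134
c = 'red'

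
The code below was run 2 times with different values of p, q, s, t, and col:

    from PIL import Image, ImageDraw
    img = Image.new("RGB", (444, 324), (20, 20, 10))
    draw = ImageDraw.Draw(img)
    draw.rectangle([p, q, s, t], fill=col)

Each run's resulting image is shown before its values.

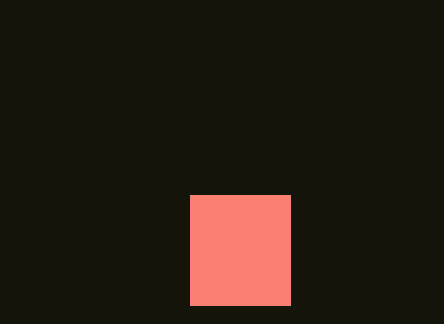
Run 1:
p = 190
q = 195
s = 290
t = 305
col = 'salmon'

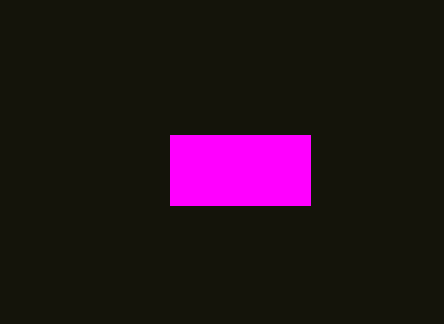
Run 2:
p = 170
q = 135
s = 310
t = 205
col = 'magenta'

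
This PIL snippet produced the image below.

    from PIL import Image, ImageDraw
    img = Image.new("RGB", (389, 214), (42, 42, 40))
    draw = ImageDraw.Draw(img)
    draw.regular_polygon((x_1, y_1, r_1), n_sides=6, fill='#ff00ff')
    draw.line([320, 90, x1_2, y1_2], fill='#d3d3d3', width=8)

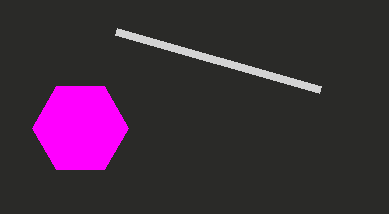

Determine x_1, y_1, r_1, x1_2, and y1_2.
x_1 = 80, y_1 = 128, r_1 = 48, x1_2 = 116, y1_2 = 32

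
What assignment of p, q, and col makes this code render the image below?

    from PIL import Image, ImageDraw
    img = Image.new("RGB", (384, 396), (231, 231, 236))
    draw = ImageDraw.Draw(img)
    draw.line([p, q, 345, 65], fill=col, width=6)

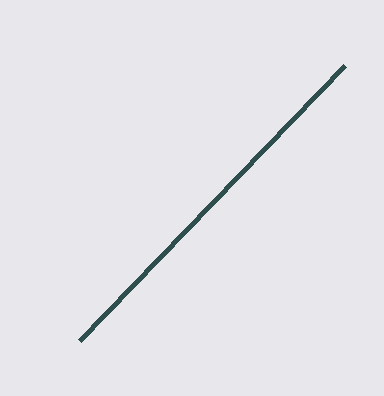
p = 80, q = 340, col = 'darkslategray'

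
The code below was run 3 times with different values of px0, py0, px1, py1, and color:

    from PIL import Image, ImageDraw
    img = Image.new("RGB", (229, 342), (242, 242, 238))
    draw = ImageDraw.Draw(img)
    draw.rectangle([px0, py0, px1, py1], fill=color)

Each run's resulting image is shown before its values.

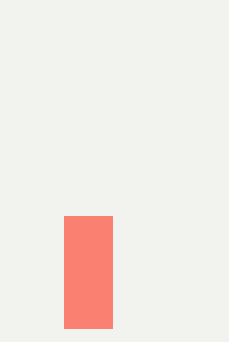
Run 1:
px0 = 64, py0 = 216, px1 = 112, py1 = 328, color = 'salmon'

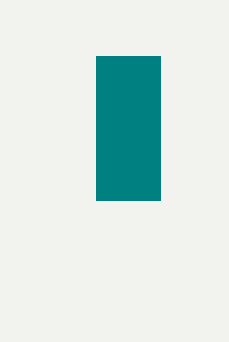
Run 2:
px0 = 96; py0 = 56; px1 = 160; py1 = 200; color = 'teal'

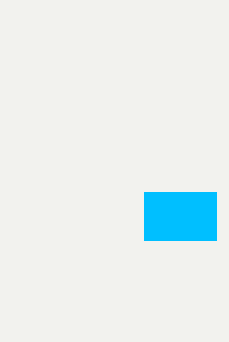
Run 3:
px0 = 144
py0 = 192
px1 = 216
py1 = 240
color = 'deepskyblue'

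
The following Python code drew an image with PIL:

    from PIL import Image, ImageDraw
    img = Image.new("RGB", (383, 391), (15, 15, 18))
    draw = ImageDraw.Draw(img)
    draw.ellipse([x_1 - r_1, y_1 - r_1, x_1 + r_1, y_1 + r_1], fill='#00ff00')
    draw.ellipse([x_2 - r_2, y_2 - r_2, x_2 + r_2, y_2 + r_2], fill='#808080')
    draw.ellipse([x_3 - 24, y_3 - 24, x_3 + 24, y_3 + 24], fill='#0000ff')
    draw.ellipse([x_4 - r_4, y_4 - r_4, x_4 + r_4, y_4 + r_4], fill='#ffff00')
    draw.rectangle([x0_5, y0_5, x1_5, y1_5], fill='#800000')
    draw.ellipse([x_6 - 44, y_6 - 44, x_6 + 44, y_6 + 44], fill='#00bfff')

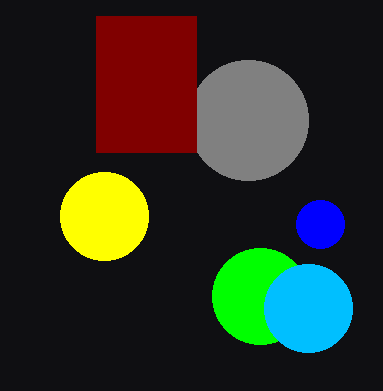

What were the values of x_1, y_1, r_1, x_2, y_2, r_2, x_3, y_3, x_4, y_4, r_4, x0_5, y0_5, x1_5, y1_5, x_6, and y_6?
x_1 = 260
y_1 = 296
r_1 = 48
x_2 = 248
y_2 = 120
r_2 = 60
x_3 = 320
y_3 = 224
x_4 = 104
y_4 = 216
r_4 = 44
x0_5 = 96
y0_5 = 16
x1_5 = 196
y1_5 = 152
x_6 = 308
y_6 = 308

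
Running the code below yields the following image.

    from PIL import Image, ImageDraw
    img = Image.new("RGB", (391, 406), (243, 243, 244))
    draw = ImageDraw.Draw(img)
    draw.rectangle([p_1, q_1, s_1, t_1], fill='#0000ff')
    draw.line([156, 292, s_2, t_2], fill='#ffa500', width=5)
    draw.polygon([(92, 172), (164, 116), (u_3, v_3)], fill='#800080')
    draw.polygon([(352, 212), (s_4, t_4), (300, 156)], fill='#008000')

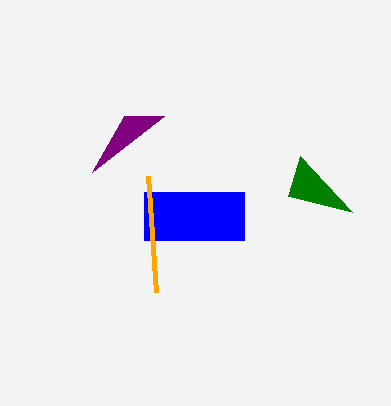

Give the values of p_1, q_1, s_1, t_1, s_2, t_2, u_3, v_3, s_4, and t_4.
p_1 = 144
q_1 = 192
s_1 = 244
t_1 = 240
s_2 = 148
t_2 = 176
u_3 = 124
v_3 = 116
s_4 = 288
t_4 = 196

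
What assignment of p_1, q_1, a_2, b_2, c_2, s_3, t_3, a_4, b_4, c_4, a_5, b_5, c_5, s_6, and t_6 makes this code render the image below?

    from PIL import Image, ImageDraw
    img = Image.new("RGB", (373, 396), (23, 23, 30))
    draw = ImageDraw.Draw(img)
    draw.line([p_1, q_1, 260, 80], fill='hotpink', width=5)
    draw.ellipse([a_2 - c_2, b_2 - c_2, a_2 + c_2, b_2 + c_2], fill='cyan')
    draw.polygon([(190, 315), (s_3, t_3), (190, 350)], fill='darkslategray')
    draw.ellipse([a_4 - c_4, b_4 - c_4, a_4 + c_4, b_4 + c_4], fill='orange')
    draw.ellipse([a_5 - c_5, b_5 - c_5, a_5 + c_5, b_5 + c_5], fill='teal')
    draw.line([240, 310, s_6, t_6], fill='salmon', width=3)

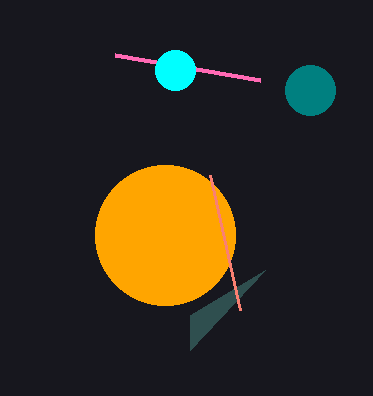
p_1 = 115; q_1 = 55; a_2 = 175; b_2 = 70; c_2 = 20; s_3 = 265; t_3 = 270; a_4 = 165; b_4 = 235; c_4 = 70; a_5 = 310; b_5 = 90; c_5 = 25; s_6 = 210; t_6 = 175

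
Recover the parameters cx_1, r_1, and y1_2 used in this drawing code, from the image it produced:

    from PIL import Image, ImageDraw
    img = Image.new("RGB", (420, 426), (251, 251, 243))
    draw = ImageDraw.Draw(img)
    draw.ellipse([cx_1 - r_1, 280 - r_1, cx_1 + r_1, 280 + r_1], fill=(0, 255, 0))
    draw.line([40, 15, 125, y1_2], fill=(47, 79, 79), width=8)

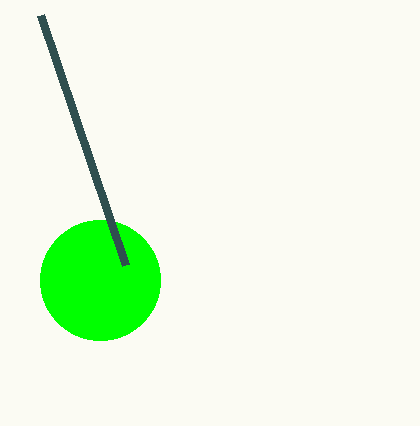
cx_1 = 100; r_1 = 60; y1_2 = 265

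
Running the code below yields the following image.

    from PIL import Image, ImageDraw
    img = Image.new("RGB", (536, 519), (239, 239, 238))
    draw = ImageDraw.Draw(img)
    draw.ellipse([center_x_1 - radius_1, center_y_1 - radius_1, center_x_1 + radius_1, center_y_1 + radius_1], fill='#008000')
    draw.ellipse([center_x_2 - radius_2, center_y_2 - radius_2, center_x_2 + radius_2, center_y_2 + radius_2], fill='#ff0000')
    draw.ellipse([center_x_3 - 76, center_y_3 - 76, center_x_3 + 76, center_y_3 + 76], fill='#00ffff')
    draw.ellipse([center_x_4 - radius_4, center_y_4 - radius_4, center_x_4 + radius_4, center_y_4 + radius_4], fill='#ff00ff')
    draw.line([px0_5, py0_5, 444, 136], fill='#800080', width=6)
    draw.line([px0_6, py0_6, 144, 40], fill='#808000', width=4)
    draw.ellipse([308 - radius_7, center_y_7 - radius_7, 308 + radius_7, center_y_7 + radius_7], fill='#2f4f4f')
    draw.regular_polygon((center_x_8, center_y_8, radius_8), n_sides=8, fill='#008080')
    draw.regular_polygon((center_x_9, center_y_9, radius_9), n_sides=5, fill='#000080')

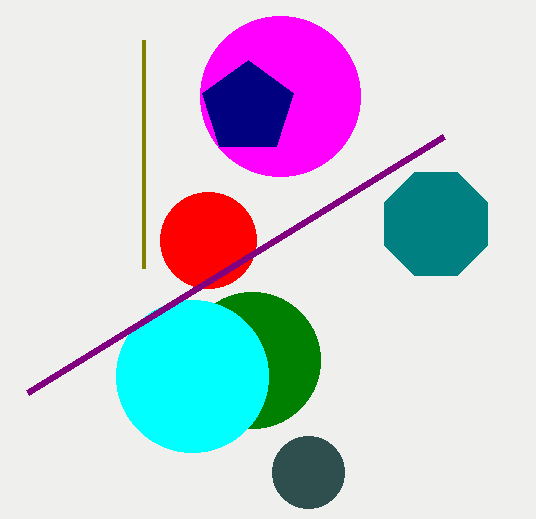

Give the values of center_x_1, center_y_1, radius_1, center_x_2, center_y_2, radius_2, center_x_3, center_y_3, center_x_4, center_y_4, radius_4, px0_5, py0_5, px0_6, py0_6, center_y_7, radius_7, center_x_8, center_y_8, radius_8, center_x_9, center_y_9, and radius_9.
center_x_1 = 252, center_y_1 = 360, radius_1 = 68, center_x_2 = 208, center_y_2 = 240, radius_2 = 48, center_x_3 = 192, center_y_3 = 376, center_x_4 = 280, center_y_4 = 96, radius_4 = 80, px0_5 = 28, py0_5 = 392, px0_6 = 144, py0_6 = 268, center_y_7 = 472, radius_7 = 36, center_x_8 = 436, center_y_8 = 224, radius_8 = 56, center_x_9 = 248, center_y_9 = 108, radius_9 = 48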